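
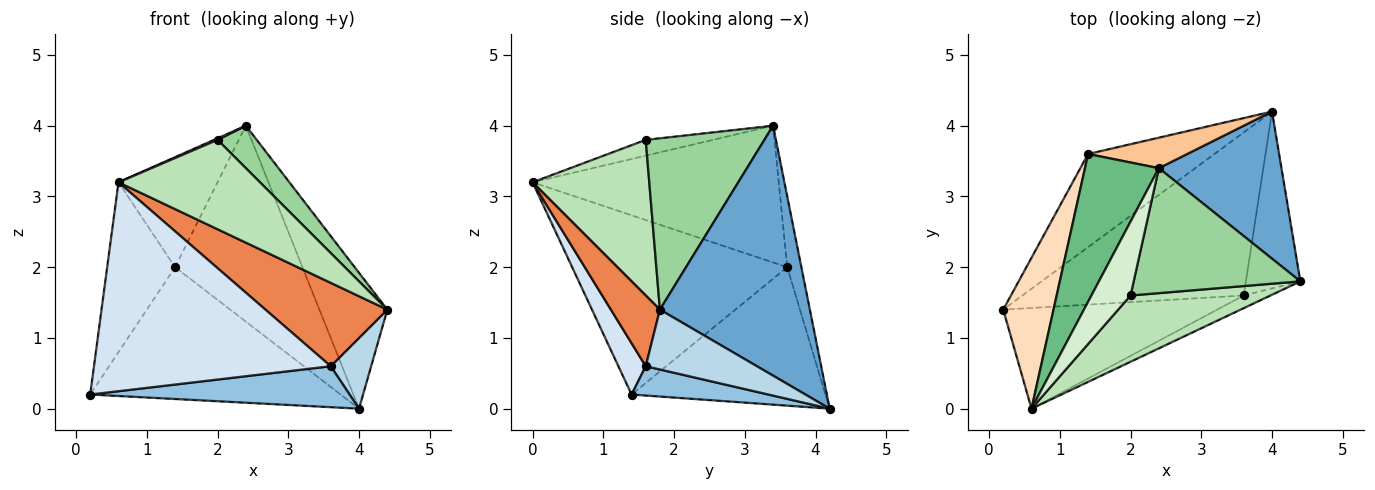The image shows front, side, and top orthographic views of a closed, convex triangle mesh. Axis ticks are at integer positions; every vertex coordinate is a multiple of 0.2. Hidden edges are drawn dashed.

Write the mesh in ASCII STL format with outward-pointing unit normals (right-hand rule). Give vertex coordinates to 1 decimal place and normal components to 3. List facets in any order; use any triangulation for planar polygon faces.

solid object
 facet normal 0.832 0.377 0.408
  outer loop
   vertex 2.4 3.4 4.0
   vertex 4.4 1.8 1.4
   vertex 4.0 4.2 0.0
  endloop
 endfacet
 facet normal 0.127 -0.242 -0.962
  outer loop
   vertex 3.6 1.6 0.6
   vertex 0.2 1.4 0.2
   vertex 4.0 4.2 0.0
  endloop
 endfacet
 facet normal 0.715 -0.260 -0.650
  outer loop
   vertex 3.6 1.6 0.6
   vertex 4.0 4.2 0.0
   vertex 4.4 1.8 1.4
  endloop
 endfacet
 facet normal 0.104 -0.896 -0.432
  outer loop
   vertex 3.6 1.6 0.6
   vertex 0.6 0.0 3.2
   vertex 0.2 1.4 0.2
  endloop
 endfacet
 facet normal 0.369 -0.919 -0.139
  outer loop
   vertex 3.6 1.6 0.6
   vertex 4.4 1.8 1.4
   vertex 0.6 0.0 3.2
  endloop
 endfacet
 facet normal -0.534 0.690 -0.488
  outer loop
   vertex 1.4 3.6 2.0
   vertex 4.0 4.2 0.0
   vertex 0.2 1.4 0.2
  endloop
 endfacet
 facet normal -0.109 0.982 0.153
  outer loop
   vertex 1.4 3.6 2.0
   vertex 2.4 3.4 4.0
   vertex 4.0 4.2 0.0
  endloop
 endfacet
 facet normal -0.921 0.291 0.259
  outer loop
   vertex 1.4 3.6 2.0
   vertex 0.2 1.4 0.2
   vertex 0.6 0.0 3.2
  endloop
 endfacet
 facet normal -0.829 0.334 0.448
  outer loop
   vertex 1.4 3.6 2.0
   vertex 0.6 0.0 3.2
   vertex 2.4 3.4 4.0
  endloop
 endfacet
 facet normal 0.698 -0.230 0.678
  outer loop
   vertex 2.0 1.6 3.8
   vertex 4.4 1.8 1.4
   vertex 2.4 3.4 4.0
  endloop
 endfacet
 facet normal 0.552 -0.670 0.497
  outer loop
   vertex 2.0 1.6 3.8
   vertex 0.6 0.0 3.2
   vertex 4.4 1.8 1.4
  endloop
 endfacet
 facet normal -0.375 -0.020 0.927
  outer loop
   vertex 2.0 1.6 3.8
   vertex 2.4 3.4 4.0
   vertex 0.6 0.0 3.2
  endloop
 endfacet
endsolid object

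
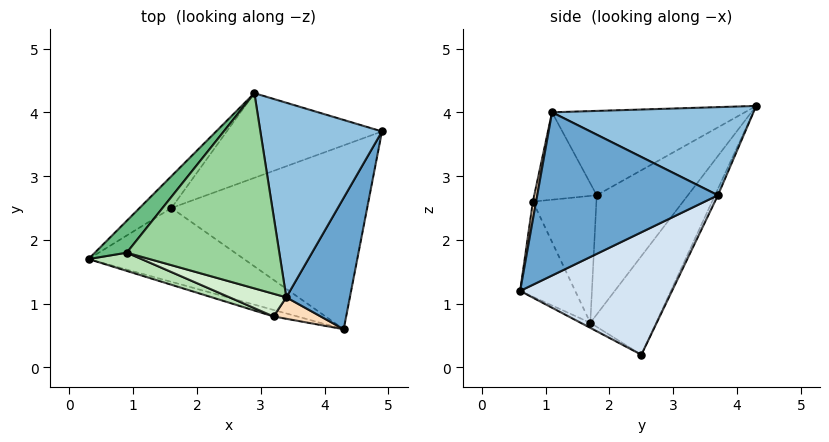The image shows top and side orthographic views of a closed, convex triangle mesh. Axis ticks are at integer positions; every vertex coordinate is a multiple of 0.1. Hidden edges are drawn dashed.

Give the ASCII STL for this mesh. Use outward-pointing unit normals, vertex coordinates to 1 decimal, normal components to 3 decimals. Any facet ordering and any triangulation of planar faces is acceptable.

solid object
 facet normal 0.878 -0.335 0.342
  outer loop
   vertex 3.4 1.1 4.0
   vertex 4.3 0.6 1.2
   vertex 4.9 3.7 2.7
  endloop
 endfacet
 facet normal 0.585 0.066 0.808
  outer loop
   vertex 3.4 1.1 4.0
   vertex 4.9 3.7 2.7
   vertex 2.9 4.3 4.1
  endloop
 endfacet
 facet normal -0.028 -0.497 -0.868
  outer loop
   vertex 1.6 2.5 0.2
   vertex 4.3 0.6 1.2
   vertex 0.3 1.7 0.7
  endloop
 endfacet
 facet normal 0.507 0.294 -0.810
  outer loop
   vertex 1.6 2.5 0.2
   vertex 4.9 3.7 2.7
   vertex 4.3 0.6 1.2
  endloop
 endfacet
 facet normal -0.565 0.804 -0.183
  outer loop
   vertex 1.6 2.5 0.2
   vertex 0.3 1.7 0.7
   vertex 2.9 4.3 4.1
  endloop
 endfacet
 facet normal -0.017 0.910 -0.414
  outer loop
   vertex 1.6 2.5 0.2
   vertex 2.9 4.3 4.1
   vertex 4.9 3.7 2.7
  endloop
 endfacet
 facet normal -0.257 -0.964 -0.064
  outer loop
   vertex 3.2 0.8 2.6
   vertex 0.3 1.7 0.7
   vertex 4.3 0.6 1.2
  endloop
 endfacet
 facet normal 0.075 -0.977 0.199
  outer loop
   vertex 3.2 0.8 2.6
   vertex 4.3 0.6 1.2
   vertex 3.4 1.1 4.0
  endloop
 endfacet
 facet normal -0.818 0.532 0.219
  outer loop
   vertex 0.9 1.8 2.7
   vertex 2.9 4.3 4.1
   vertex 0.3 1.7 0.7
  endloop
 endfacet
 facet normal -0.481 -0.102 0.871
  outer loop
   vertex 0.9 1.8 2.7
   vertex 3.4 1.1 4.0
   vertex 2.9 4.3 4.1
  endloop
 endfacet
 facet normal -0.388 -0.908 0.162
  outer loop
   vertex 0.9 1.8 2.7
   vertex 0.3 1.7 0.7
   vertex 3.2 0.8 2.6
  endloop
 endfacet
 facet normal -0.378 -0.893 0.245
  outer loop
   vertex 0.9 1.8 2.7
   vertex 3.2 0.8 2.6
   vertex 3.4 1.1 4.0
  endloop
 endfacet
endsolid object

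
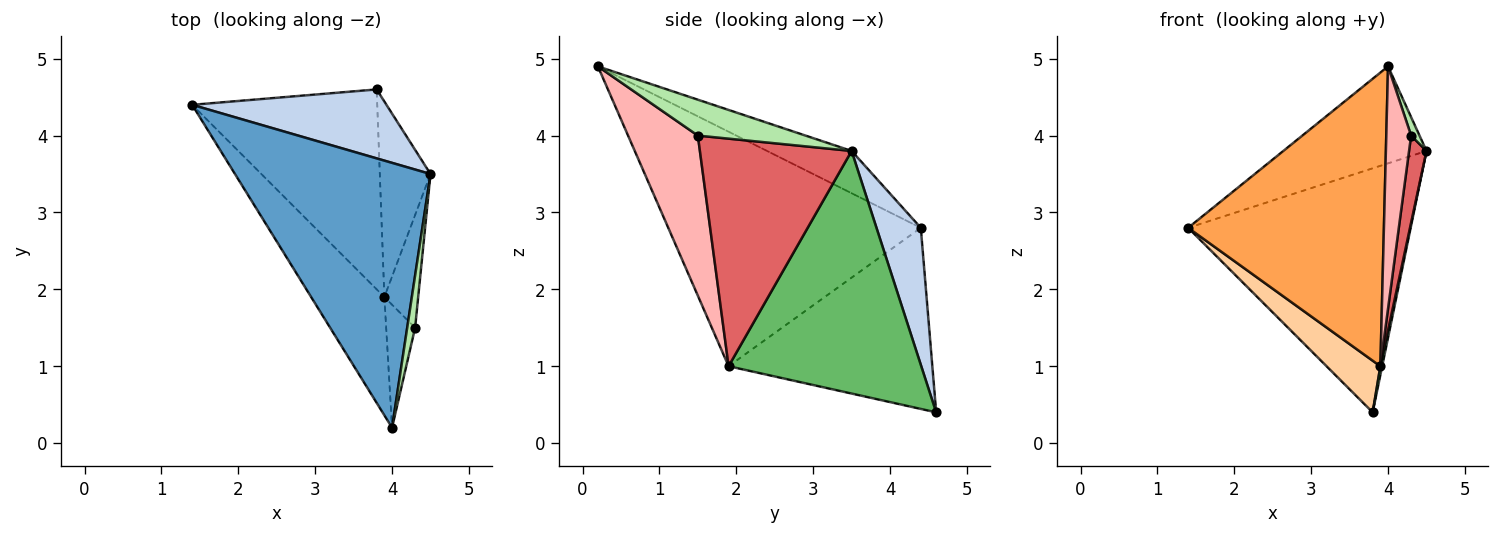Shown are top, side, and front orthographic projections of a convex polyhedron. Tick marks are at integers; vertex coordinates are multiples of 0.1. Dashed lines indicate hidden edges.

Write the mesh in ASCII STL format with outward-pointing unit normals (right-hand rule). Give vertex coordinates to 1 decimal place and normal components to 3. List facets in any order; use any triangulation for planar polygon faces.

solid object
 facet normal -0.199 0.337 0.920
  outer loop
   vertex 4.0 0.2 4.9
   vertex 4.5 3.5 3.8
   vertex 1.4 4.4 2.8
  endloop
 endfacet
 facet normal 0.188 0.945 0.267
  outer loop
   vertex 3.8 4.6 0.4
   vertex 1.4 4.4 2.8
   vertex 4.5 3.5 3.8
  endloop
 endfacet
 facet normal -0.767 -0.595 -0.240
  outer loop
   vertex 3.9 1.9 1.0
   vertex 4.0 0.2 4.9
   vertex 1.4 4.4 2.8
  endloop
 endfacet
 facet normal -0.688 -0.182 -0.703
  outer loop
   vertex 3.9 1.9 1.0
   vertex 1.4 4.4 2.8
   vertex 3.8 4.6 0.4
  endloop
 endfacet
 facet normal 0.979 -0.009 -0.204
  outer loop
   vertex 3.9 1.9 1.0
   vertex 3.8 4.6 0.4
   vertex 4.5 3.5 3.8
  endloop
 endfacet
 facet normal 0.974 -0.076 0.215
  outer loop
   vertex 4.3 1.5 4.0
   vertex 4.5 3.5 3.8
   vertex 4.0 0.2 4.9
  endloop
 endfacet
 facet normal 0.983 -0.113 -0.146
  outer loop
   vertex 4.3 1.5 4.0
   vertex 3.9 1.9 1.0
   vertex 4.5 3.5 3.8
  endloop
 endfacet
 facet normal 0.929 -0.331 -0.168
  outer loop
   vertex 4.3 1.5 4.0
   vertex 4.0 0.2 4.9
   vertex 3.9 1.9 1.0
  endloop
 endfacet
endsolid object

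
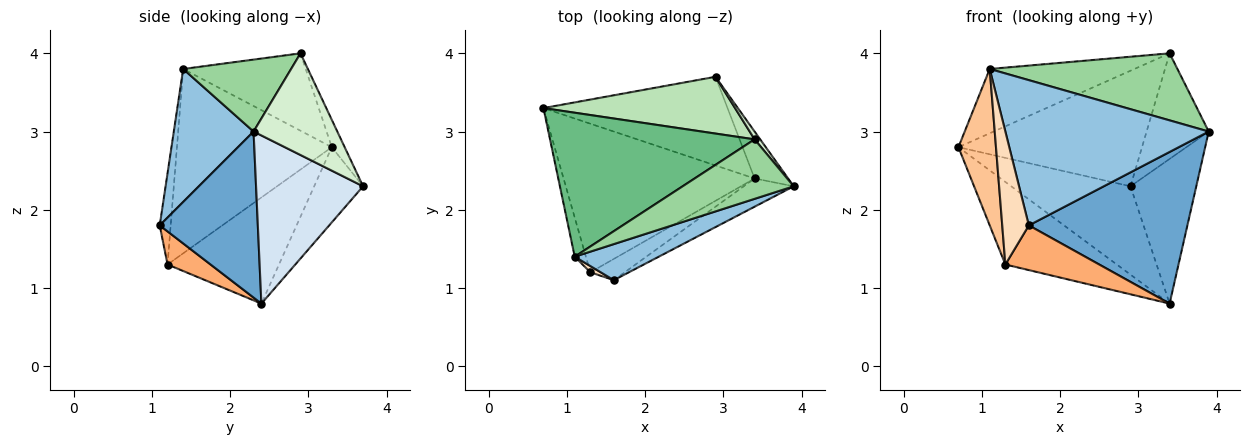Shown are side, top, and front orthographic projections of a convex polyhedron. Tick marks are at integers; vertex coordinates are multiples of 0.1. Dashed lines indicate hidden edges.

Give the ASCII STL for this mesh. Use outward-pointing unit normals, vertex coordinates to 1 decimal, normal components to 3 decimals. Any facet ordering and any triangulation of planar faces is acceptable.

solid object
 facet normal 0.520 -0.840 -0.156
  outer loop
   vertex 3.4 2.4 0.8
   vertex 3.9 2.3 3.0
   vertex 1.6 1.1 1.8
  endloop
 endfacet
 facet normal 0.356 -0.907 0.225
  outer loop
   vertex 1.1 1.4 3.8
   vertex 1.6 1.1 1.8
   vertex 3.9 2.3 3.0
  endloop
 endfacet
 facet normal -0.278 0.678 -0.680
  outer loop
   vertex 2.9 3.7 2.3
   vertex 3.4 2.4 0.8
   vertex 0.7 3.3 2.8
  endloop
 endfacet
 facet normal 0.840 0.516 -0.167
  outer loop
   vertex 2.9 3.7 2.3
   vertex 3.9 2.3 3.0
   vertex 3.4 2.4 0.8
  endloop
 endfacet
 facet normal -0.437 0.437 -0.786
  outer loop
   vertex 1.3 1.2 1.3
   vertex 0.7 3.3 2.8
   vertex 3.4 2.4 0.8
  endloop
 endfacet
 facet normal 0.383 -0.835 -0.396
  outer loop
   vertex 1.3 1.2 1.3
   vertex 3.4 2.4 0.8
   vertex 1.6 1.1 1.8
  endloop
 endfacet
 facet normal -0.970 -0.235 -0.059
  outer loop
   vertex 1.3 1.2 1.3
   vertex 1.1 1.4 3.8
   vertex 0.7 3.3 2.8
  endloop
 endfacet
 facet normal -0.380 -0.924 0.043
  outer loop
   vertex 1.3 1.2 1.3
   vertex 1.6 1.1 1.8
   vertex 1.1 1.4 3.8
  endloop
 endfacet
 facet normal -0.326 0.385 0.863
  outer loop
   vertex 3.4 2.9 4.0
   vertex 0.7 3.3 2.8
   vertex 1.1 1.4 3.8
  endloop
 endfacet
 facet normal 0.395 -0.687 0.610
  outer loop
   vertex 3.4 2.9 4.0
   vertex 1.1 1.4 3.8
   vertex 3.9 2.3 3.0
  endloop
 endfacet
 facet normal -0.063 0.896 0.440
  outer loop
   vertex 3.4 2.9 4.0
   vertex 2.9 3.7 2.3
   vertex 0.7 3.3 2.8
  endloop
 endfacet
 facet normal 0.802 0.595 0.044
  outer loop
   vertex 3.4 2.9 4.0
   vertex 3.9 2.3 3.0
   vertex 2.9 3.7 2.3
  endloop
 endfacet
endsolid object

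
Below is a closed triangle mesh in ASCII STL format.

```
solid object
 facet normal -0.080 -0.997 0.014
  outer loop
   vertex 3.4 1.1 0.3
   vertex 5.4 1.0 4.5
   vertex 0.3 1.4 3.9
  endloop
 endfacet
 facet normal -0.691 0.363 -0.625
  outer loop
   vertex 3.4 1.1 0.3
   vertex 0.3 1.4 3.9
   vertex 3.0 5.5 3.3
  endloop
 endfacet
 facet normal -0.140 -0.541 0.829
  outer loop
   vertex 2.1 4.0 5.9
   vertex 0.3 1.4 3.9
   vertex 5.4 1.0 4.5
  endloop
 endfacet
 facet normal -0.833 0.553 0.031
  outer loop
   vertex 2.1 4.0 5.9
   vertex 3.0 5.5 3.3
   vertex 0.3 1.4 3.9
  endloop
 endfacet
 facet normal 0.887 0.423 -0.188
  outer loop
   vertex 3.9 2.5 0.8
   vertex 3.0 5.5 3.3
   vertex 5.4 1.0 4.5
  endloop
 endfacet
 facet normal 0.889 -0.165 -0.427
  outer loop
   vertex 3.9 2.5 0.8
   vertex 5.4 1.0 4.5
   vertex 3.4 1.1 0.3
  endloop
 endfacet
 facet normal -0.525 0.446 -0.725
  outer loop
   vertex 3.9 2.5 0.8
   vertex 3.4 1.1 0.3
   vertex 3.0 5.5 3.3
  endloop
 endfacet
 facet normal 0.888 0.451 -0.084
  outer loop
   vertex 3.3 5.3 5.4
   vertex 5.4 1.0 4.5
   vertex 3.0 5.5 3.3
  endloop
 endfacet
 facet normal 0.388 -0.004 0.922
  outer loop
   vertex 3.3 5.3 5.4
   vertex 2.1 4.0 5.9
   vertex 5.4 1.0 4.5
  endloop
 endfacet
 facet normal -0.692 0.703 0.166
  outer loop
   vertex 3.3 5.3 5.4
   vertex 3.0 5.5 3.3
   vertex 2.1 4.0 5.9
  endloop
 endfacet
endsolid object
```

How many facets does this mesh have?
10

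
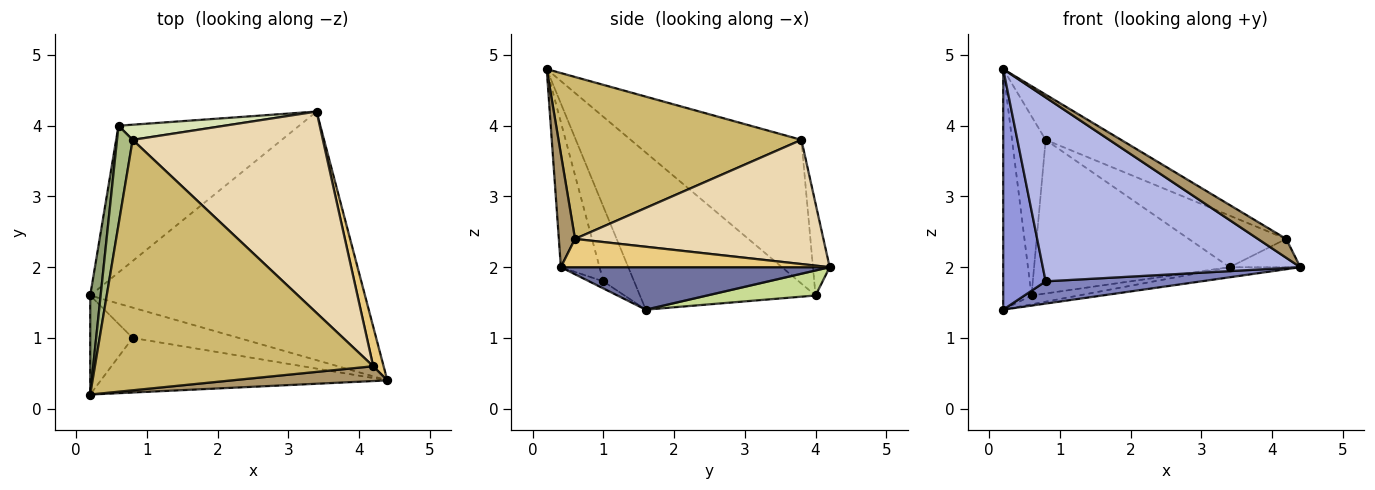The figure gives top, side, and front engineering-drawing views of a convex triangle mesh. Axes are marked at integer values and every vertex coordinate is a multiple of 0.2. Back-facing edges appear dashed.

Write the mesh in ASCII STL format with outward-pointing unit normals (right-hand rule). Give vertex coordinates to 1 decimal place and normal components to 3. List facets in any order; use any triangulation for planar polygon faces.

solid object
 facet normal 0.153 0.040 -0.987
  outer loop
   vertex 3.4 4.2 2.0
   vertex 4.4 0.4 2.0
   vertex 0.2 1.6 1.4
  endloop
 endfacet
 facet normal -0.054 -0.591 -0.805
  outer loop
   vertex 0.8 1.0 1.8
   vertex 0.2 1.6 1.4
   vertex 4.4 0.4 2.0
  endloop
 endfacet
 facet normal -0.557 -0.768 -0.316
  outer loop
   vertex 0.8 1.0 1.8
   vertex 0.2 0.2 4.8
   vertex 0.2 1.6 1.4
  endloop
 endfacet
 facet normal -0.143 -0.949 -0.282
  outer loop
   vertex 0.8 1.0 1.8
   vertex 4.4 0.4 2.0
   vertex 0.2 0.2 4.8
  endloop
 endfacet
 facet normal -0.985 0.159 0.065
  outer loop
   vertex 0.6 4.0 1.6
   vertex 0.2 1.6 1.4
   vertex 0.2 0.2 4.8
  endloop
 endfacet
 facet normal -0.976 0.192 0.106
  outer loop
   vertex 0.6 4.0 1.6
   vertex 0.2 0.2 4.8
   vertex 0.8 3.8 3.8
  endloop
 endfacet
 facet normal 0.137 0.060 -0.989
  outer loop
   vertex 0.6 4.0 1.6
   vertex 3.4 4.2 2.0
   vertex 0.2 1.6 1.4
  endloop
 endfacet
 facet normal -0.085 0.992 0.098
  outer loop
   vertex 0.6 4.0 1.6
   vertex 0.8 3.8 3.8
   vertex 3.4 4.2 2.0
  endloop
 endfacet
 facet normal 0.410 -0.717 0.564
  outer loop
   vertex 4.2 0.6 2.4
   vertex 0.2 0.2 4.8
   vertex 4.4 0.4 2.0
  endloop
 endfacet
 facet normal 0.497 0.154 0.854
  outer loop
   vertex 4.2 0.6 2.4
   vertex 0.8 3.8 3.8
   vertex 0.2 0.2 4.8
  endloop
 endfacet
 facet normal 0.911 0.240 0.336
  outer loop
   vertex 4.2 0.6 2.4
   vertex 4.4 0.4 2.0
   vertex 3.4 4.2 2.0
  endloop
 endfacet
 facet normal 0.535 0.210 0.819
  outer loop
   vertex 4.2 0.6 2.4
   vertex 3.4 4.2 2.0
   vertex 0.8 3.8 3.8
  endloop
 endfacet
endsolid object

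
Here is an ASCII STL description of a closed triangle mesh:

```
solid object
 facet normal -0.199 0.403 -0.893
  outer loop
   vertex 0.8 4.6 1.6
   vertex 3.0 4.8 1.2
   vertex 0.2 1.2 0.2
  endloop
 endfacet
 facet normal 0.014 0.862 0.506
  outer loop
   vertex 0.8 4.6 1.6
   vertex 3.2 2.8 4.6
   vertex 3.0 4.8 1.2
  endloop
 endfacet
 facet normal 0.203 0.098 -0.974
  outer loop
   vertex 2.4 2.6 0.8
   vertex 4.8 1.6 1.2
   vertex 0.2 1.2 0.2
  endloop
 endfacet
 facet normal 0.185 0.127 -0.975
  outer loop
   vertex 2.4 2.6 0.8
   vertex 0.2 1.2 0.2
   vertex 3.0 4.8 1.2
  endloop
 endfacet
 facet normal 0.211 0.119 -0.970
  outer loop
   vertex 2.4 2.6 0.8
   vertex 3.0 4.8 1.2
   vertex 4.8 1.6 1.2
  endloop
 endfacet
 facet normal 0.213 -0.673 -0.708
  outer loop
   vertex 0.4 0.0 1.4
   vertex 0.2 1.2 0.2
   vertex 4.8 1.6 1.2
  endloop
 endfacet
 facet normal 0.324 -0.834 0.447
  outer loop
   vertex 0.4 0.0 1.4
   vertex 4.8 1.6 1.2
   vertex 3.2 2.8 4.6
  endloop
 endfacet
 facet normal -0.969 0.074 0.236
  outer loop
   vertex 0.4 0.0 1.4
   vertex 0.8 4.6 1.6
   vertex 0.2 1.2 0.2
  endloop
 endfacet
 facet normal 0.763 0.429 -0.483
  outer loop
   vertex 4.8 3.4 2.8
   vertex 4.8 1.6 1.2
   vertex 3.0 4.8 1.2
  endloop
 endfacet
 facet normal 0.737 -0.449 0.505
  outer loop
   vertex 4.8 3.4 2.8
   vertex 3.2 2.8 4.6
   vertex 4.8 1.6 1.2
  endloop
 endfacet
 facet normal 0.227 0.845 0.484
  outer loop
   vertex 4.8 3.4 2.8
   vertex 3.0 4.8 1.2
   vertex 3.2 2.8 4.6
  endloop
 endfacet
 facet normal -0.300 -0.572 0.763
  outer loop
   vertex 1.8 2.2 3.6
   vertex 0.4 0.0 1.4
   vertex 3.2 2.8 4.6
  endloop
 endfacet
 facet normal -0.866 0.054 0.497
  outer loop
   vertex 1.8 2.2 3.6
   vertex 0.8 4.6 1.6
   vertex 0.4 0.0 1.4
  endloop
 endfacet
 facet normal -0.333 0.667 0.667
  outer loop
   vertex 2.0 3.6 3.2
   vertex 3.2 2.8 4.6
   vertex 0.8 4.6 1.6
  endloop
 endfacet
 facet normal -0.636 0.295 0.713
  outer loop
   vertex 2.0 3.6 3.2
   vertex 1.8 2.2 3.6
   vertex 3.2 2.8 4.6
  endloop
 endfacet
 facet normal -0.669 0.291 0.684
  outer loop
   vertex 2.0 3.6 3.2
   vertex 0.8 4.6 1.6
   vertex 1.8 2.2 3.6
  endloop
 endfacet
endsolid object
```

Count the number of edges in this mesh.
24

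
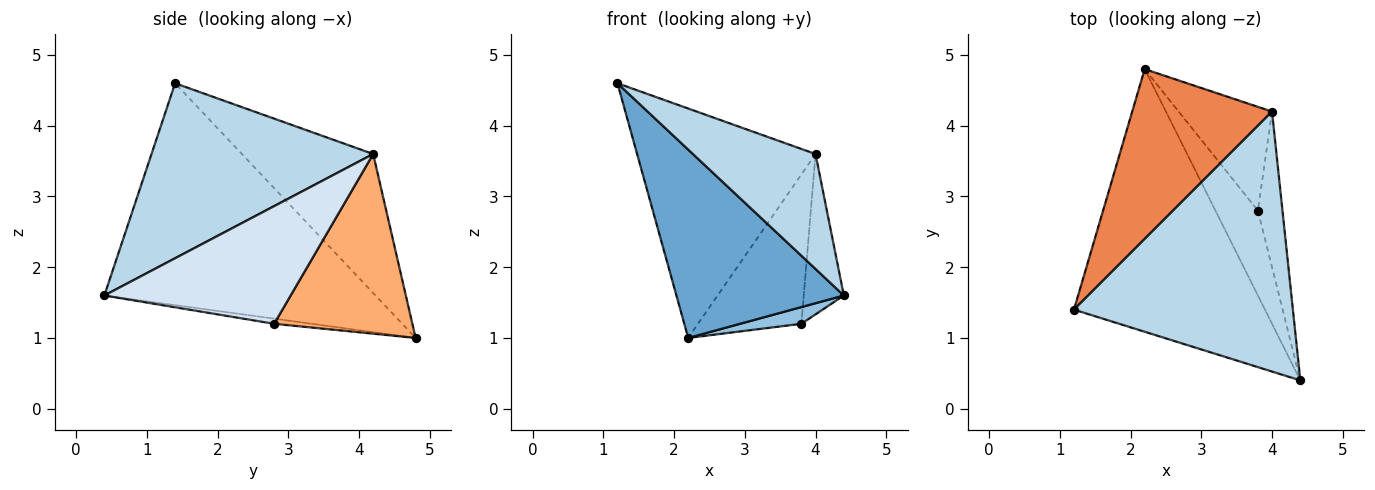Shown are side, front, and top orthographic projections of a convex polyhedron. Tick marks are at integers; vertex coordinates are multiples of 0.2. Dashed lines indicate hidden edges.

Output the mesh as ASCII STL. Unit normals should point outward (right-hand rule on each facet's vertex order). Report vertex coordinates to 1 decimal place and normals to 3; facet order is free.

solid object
 facet normal -0.686 -0.424 -0.591
  outer loop
   vertex 2.2 4.8 1.0
   vertex 4.4 0.4 1.6
   vertex 1.2 1.4 4.6
  endloop
 endfacet
 facet normal -0.118 -0.192 -0.974
  outer loop
   vertex 3.8 2.8 1.2
   vertex 4.4 0.4 1.6
   vertex 2.2 4.8 1.0
  endloop
 endfacet
 facet normal 0.590 -0.326 0.738
  outer loop
   vertex 4.0 4.2 3.6
   vertex 1.2 1.4 4.6
   vertex 4.4 0.4 1.6
  endloop
 endfacet
 facet normal 0.958 0.206 -0.200
  outer loop
   vertex 4.0 4.2 3.6
   vertex 4.4 0.4 1.6
   vertex 3.8 2.8 1.2
  endloop
 endfacet
 facet normal -0.509 0.692 0.512
  outer loop
   vertex 4.0 4.2 3.6
   vertex 2.2 4.8 1.0
   vertex 1.2 1.4 4.6
  endloop
 endfacet
 facet normal 0.739 0.553 -0.384
  outer loop
   vertex 4.0 4.2 3.6
   vertex 3.8 2.8 1.2
   vertex 2.2 4.8 1.0
  endloop
 endfacet
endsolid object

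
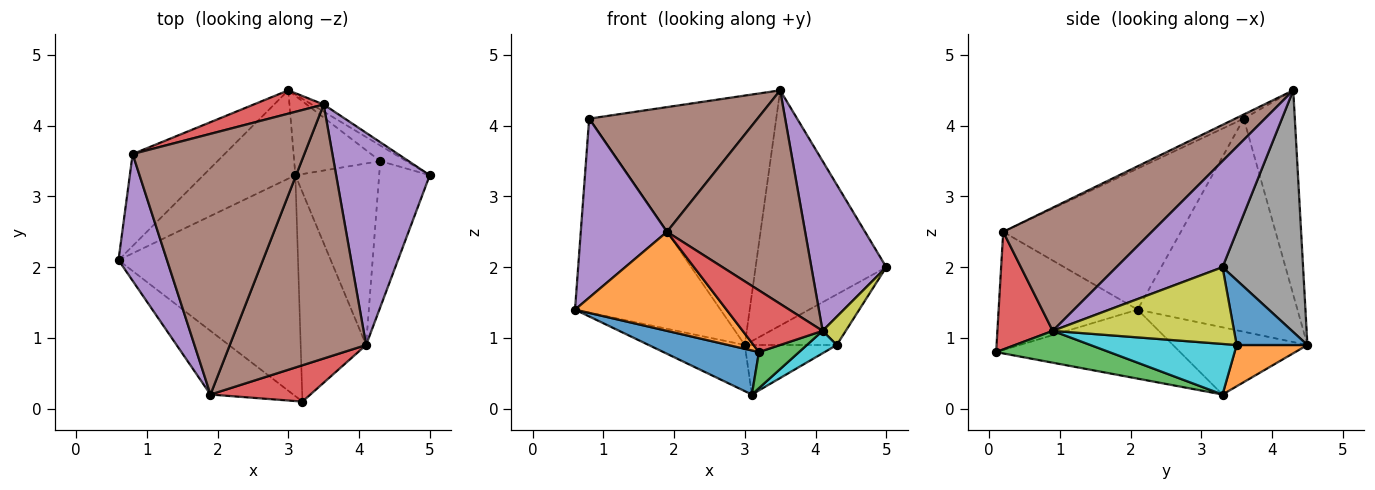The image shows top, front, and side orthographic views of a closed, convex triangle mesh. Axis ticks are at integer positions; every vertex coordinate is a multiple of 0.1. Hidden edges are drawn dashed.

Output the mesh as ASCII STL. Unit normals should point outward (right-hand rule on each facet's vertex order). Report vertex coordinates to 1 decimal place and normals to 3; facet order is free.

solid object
 facet normal -0.353 -0.183 -0.918
  outer loop
   vertex 3.1 3.3 0.2
   vertex 3.2 0.1 0.8
   vertex 0.6 2.1 1.4
  endloop
 endfacet
 facet normal -0.611 -0.666 -0.428
  outer loop
   vertex 1.9 0.2 2.5
   vertex 0.6 2.1 1.4
   vertex 3.2 0.1 0.8
  endloop
 endfacet
 facet normal 0.432 -0.153 -0.889
  outer loop
   vertex 4.1 0.9 1.1
   vertex 3.2 0.1 0.8
   vertex 3.1 3.3 0.2
  endloop
 endfacet
 facet normal 0.513 -0.740 0.436
  outer loop
   vertex 4.1 0.9 1.1
   vertex 1.9 0.2 2.5
   vertex 3.2 0.1 0.8
  endloop
 endfacet
 facet normal 0.663 -0.468 0.585
  outer loop
   vertex 4.1 0.9 1.1
   vertex 5.0 3.3 2.0
   vertex 3.5 4.3 4.5
  endloop
 endfacet
 facet normal 0.569 -0.529 0.630
  outer loop
   vertex 4.1 0.9 1.1
   vertex 3.5 4.3 4.5
   vertex 1.9 0.2 2.5
  endloop
 endfacet
 facet normal -0.544 0.389 -0.744
  outer loop
   vertex 3.0 4.5 0.9
   vertex 3.1 3.3 0.2
   vertex 0.6 2.1 1.4
  endloop
 endfacet
 facet normal 0.525 0.851 -0.026
  outer loop
   vertex 3.0 4.5 0.9
   vertex 3.5 4.3 4.5
   vertex 5.0 3.3 2.0
  endloop
 endfacet
 facet normal 0.830 -0.106 -0.547
  outer loop
   vertex 4.3 3.5 0.9
   vertex 5.0 3.3 2.0
   vertex 4.1 0.9 1.1
  endloop
 endfacet
 facet normal 0.514 -0.105 -0.851
  outer loop
   vertex 4.3 3.5 0.9
   vertex 4.1 0.9 1.1
   vertex 3.1 3.3 0.2
  endloop
 endfacet
 facet normal 0.592 0.770 -0.237
  outer loop
   vertex 4.3 3.5 0.9
   vertex 3.0 4.5 0.9
   vertex 5.0 3.3 2.0
  endloop
 endfacet
 facet normal 0.377 0.490 -0.786
  outer loop
   vertex 4.3 3.5 0.9
   vertex 3.1 3.3 0.2
   vertex 3.0 4.5 0.9
  endloop
 endfacet
 facet normal -0.705 0.641 -0.304
  outer loop
   vertex 0.8 3.6 4.1
   vertex 3.0 4.5 0.9
   vertex 0.6 2.1 1.4
  endloop
 endfacet
 facet normal -0.262 0.961 0.090
  outer loop
   vertex 0.8 3.6 4.1
   vertex 3.5 4.3 4.5
   vertex 3.0 4.5 0.9
  endloop
 endfacet
 facet normal -0.860 -0.417 0.295
  outer loop
   vertex 0.8 3.6 4.1
   vertex 0.6 2.1 1.4
   vertex 1.9 0.2 2.5
  endloop
 endfacet
 facet normal -0.022 -0.431 0.902
  outer loop
   vertex 0.8 3.6 4.1
   vertex 1.9 0.2 2.5
   vertex 3.5 4.3 4.5
  endloop
 endfacet
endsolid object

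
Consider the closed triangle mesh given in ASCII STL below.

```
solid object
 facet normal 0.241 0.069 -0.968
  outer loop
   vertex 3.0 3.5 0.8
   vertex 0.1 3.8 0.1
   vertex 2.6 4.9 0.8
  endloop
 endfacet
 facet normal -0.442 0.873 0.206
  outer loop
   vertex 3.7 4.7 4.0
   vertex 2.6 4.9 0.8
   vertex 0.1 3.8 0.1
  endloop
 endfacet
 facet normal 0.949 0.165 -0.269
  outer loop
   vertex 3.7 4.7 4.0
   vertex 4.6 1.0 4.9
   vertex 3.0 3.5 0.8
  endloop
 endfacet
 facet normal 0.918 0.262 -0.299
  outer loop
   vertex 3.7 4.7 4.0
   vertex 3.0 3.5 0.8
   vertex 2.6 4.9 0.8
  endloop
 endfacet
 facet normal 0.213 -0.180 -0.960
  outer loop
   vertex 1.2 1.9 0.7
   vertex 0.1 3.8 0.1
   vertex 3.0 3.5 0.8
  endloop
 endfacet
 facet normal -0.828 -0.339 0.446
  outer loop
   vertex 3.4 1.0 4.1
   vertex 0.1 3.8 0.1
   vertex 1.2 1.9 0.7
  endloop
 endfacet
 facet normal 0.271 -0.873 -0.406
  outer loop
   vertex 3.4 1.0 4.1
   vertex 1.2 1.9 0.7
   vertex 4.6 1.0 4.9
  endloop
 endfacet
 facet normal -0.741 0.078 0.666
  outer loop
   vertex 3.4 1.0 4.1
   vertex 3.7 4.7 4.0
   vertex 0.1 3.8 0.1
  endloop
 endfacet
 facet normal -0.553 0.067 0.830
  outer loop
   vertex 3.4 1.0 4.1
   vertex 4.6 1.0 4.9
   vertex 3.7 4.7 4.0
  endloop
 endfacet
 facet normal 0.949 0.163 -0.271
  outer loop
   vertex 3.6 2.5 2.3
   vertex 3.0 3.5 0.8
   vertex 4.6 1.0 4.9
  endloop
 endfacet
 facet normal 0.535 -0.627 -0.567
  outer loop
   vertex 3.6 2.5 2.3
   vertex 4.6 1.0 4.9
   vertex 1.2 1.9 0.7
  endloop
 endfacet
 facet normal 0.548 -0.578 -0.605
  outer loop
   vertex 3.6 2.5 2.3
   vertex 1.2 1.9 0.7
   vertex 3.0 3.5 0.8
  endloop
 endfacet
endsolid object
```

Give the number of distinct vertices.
8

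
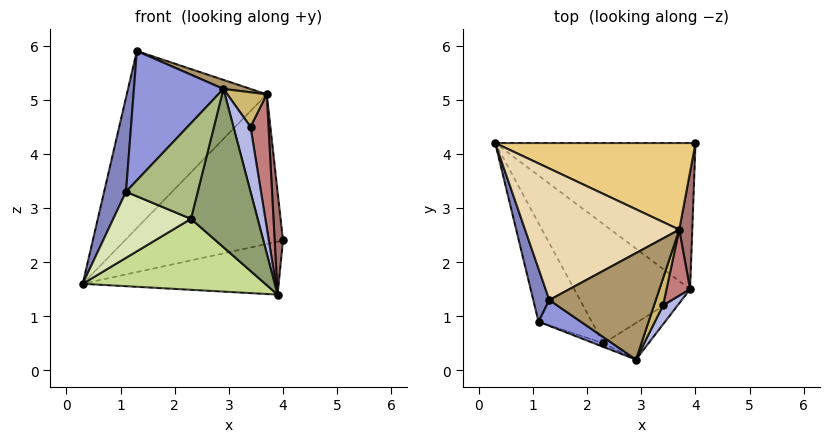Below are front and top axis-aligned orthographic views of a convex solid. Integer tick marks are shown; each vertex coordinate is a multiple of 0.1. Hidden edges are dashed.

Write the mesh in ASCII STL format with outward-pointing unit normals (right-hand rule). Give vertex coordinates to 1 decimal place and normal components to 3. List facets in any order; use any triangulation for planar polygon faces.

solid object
 facet normal 0.199 0.334 -0.921
  outer loop
   vertex 3.9 1.5 1.4
   vertex 0.3 4.2 1.6
   vertex 4.0 4.2 2.4
  endloop
 endfacet
 facet normal -0.978 -0.184 0.103
  outer loop
   vertex 1.1 0.9 3.3
   vertex 1.3 1.3 5.9
   vertex 0.3 4.2 1.6
  endloop
 endfacet
 facet normal -0.507 -0.845 0.169
  outer loop
   vertex 1.1 0.9 3.3
   vertex 2.9 0.2 5.2
   vertex 1.3 1.3 5.9
  endloop
 endfacet
 facet normal 0.918 -0.381 0.111
  outer loop
   vertex 3.4 1.2 4.5
   vertex 2.9 0.2 5.2
   vertex 3.9 1.5 1.4
  endloop
 endfacet
 facet normal 0.381 -0.901 -0.208
  outer loop
   vertex 2.3 0.5 2.8
   vertex 3.9 1.5 1.4
   vertex 2.9 0.2 5.2
  endloop
 endfacet
 facet normal -0.329 -0.944 -0.036
  outer loop
   vertex 2.3 0.5 2.8
   vertex 2.9 0.2 5.2
   vertex 1.1 0.9 3.3
  endloop
 endfacet
 facet normal -0.396 -0.470 -0.789
  outer loop
   vertex 2.3 0.5 2.8
   vertex 0.3 4.2 1.6
   vertex 3.9 1.5 1.4
  endloop
 endfacet
 facet normal -0.469 -0.492 -0.733
  outer loop
   vertex 2.3 0.5 2.8
   vertex 1.1 0.9 3.3
   vertex 0.3 4.2 1.6
  endloop
 endfacet
 facet normal 0.353 -0.079 0.932
  outer loop
   vertex 3.7 2.6 5.1
   vertex 1.3 1.3 5.9
   vertex 2.9 0.2 5.2
  endloop
 endfacet
 facet normal 0.925 -0.299 0.234
  outer loop
   vertex 3.7 2.6 5.1
   vertex 2.9 0.2 5.2
   vertex 3.4 1.2 4.5
  endloop
 endfacet
 facet normal -0.108 0.860 0.498
  outer loop
   vertex 3.7 2.6 5.1
   vertex 4.0 4.2 2.4
   vertex 0.3 4.2 1.6
  endloop
 endfacet
 facet normal -0.230 0.781 0.580
  outer loop
   vertex 3.7 2.6 5.1
   vertex 0.3 4.2 1.6
   vertex 1.3 1.3 5.9
  endloop
 endfacet
 facet normal 0.995 -0.064 0.073
  outer loop
   vertex 3.7 2.6 5.1
   vertex 3.9 1.5 1.4
   vertex 4.0 4.2 2.4
  endloop
 endfacet
 facet normal 0.957 -0.260 0.129
  outer loop
   vertex 3.7 2.6 5.1
   vertex 3.4 1.2 4.5
   vertex 3.9 1.5 1.4
  endloop
 endfacet
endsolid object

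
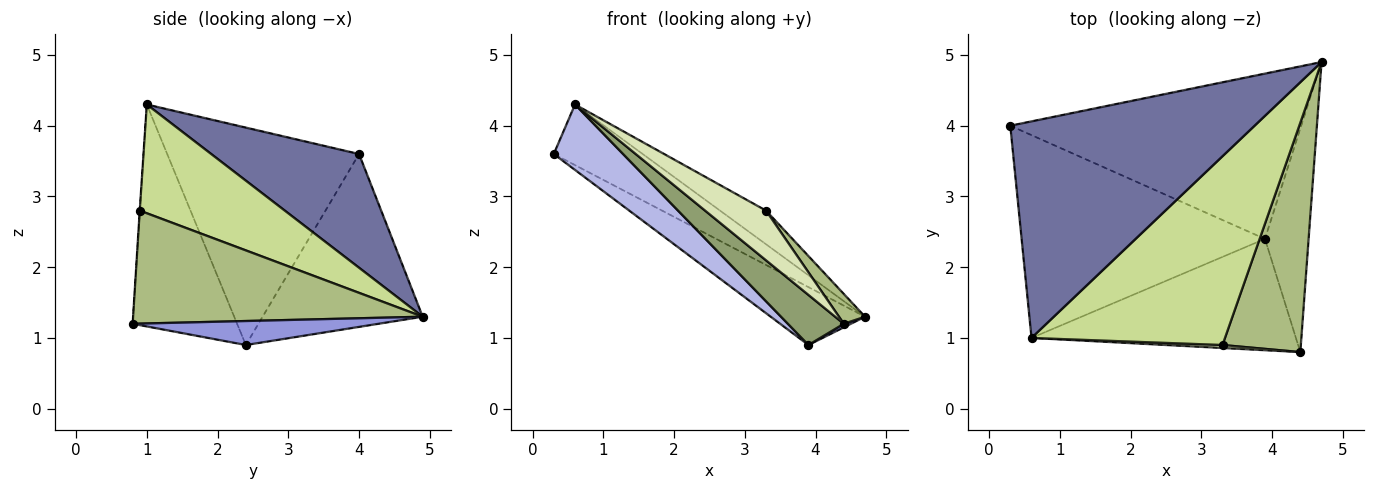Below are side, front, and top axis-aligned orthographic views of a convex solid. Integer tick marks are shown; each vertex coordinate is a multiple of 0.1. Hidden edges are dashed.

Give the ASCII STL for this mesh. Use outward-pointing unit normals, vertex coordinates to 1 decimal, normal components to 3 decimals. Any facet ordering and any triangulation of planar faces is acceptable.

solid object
 facet normal 0.409 0.246 0.879
  outer loop
   vertex 0.6 1.0 4.3
   vertex 4.7 4.9 1.3
   vertex 0.3 4.0 3.6
  endloop
 endfacet
 facet normal -0.489 0.288 -0.823
  outer loop
   vertex 3.9 2.4 0.9
   vertex 0.3 4.0 3.6
   vertex 4.7 4.9 1.3
  endloop
 endfacet
 facet normal 0.481 -0.014 -0.876
  outer loop
   vertex 3.9 2.4 0.9
   vertex 4.7 4.9 1.3
   vertex 4.4 0.8 1.2
  endloop
 endfacet
 facet normal -0.648 -0.234 -0.725
  outer loop
   vertex 3.9 2.4 0.9
   vertex 0.6 1.0 4.3
   vertex 0.3 4.0 3.6
  endloop
 endfacet
 facet normal -0.608 -0.326 -0.724
  outer loop
   vertex 3.9 2.4 0.9
   vertex 4.4 0.8 1.2
   vertex 0.6 1.0 4.3
  endloop
 endfacet
 facet normal 0.820 -0.074 0.568
  outer loop
   vertex 3.3 0.9 2.8
   vertex 4.4 0.8 1.2
   vertex 4.7 4.9 1.3
  endloop
 endfacet
 facet normal 0.484 0.154 0.861
  outer loop
   vertex 3.3 0.9 2.8
   vertex 4.7 4.9 1.3
   vertex 0.6 1.0 4.3
  endloop
 endfacet
 facet normal -0.004 -0.998 0.060
  outer loop
   vertex 3.3 0.9 2.8
   vertex 0.6 1.0 4.3
   vertex 4.4 0.8 1.2
  endloop
 endfacet
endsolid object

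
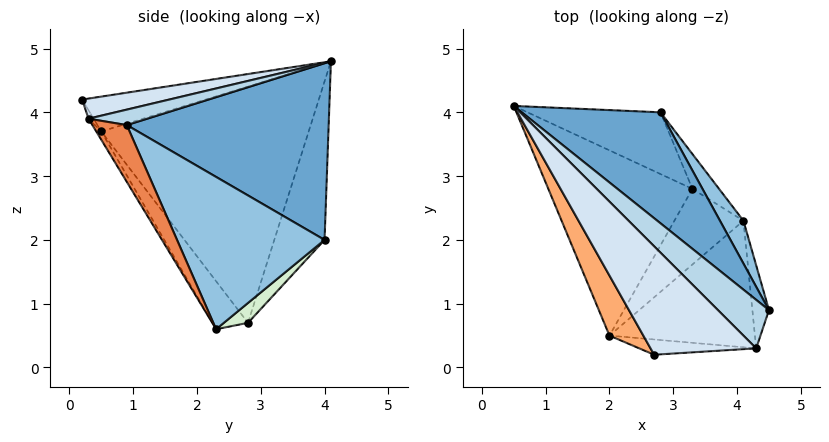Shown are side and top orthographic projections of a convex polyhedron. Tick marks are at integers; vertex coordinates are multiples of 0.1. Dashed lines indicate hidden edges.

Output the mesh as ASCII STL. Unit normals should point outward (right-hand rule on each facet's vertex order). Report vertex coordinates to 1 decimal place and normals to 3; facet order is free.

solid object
 facet normal 0.617 0.620 0.485
  outer loop
   vertex 2.8 4.0 2.0
   vertex 0.5 4.1 4.8
   vertex 4.5 0.9 3.8
  endloop
 endfacet
 facet normal 0.836 0.533 0.129
  outer loop
   vertex 2.8 4.0 2.0
   vertex 4.5 0.9 3.8
   vertex 4.1 2.3 0.6
  endloop
 endfacet
 facet normal 0.289 0.063 0.955
  outer loop
   vertex 4.3 0.3 3.9
   vertex 4.5 0.9 3.8
   vertex 0.5 4.1 4.8
  endloop
 endfacet
 facet normal 0.187 -0.046 0.981
  outer loop
   vertex 4.3 0.3 3.9
   vertex 0.5 4.1 4.8
   vertex 2.7 0.2 4.2
  endloop
 endfacet
 facet normal 0.901 -0.344 -0.263
  outer loop
   vertex 4.3 0.3 3.9
   vertex 4.1 2.3 0.6
   vertex 4.5 0.9 3.8
  endloop
 endfacet
 facet normal -0.638 -0.456 0.620
  outer loop
   vertex 2.0 0.5 3.7
   vertex 2.7 0.2 4.2
   vertex 0.5 4.1 4.8
  endloop
 endfacet
 facet normal -0.035 -0.878 -0.478
  outer loop
   vertex 2.0 0.5 3.7
   vertex 4.3 0.3 3.9
   vertex 2.7 0.2 4.2
  endloop
 endfacet
 facet normal -0.029 -0.856 -0.517
  outer loop
   vertex 2.0 0.5 3.7
   vertex 4.1 2.3 0.6
   vertex 4.3 0.3 3.9
  endloop
 endfacet
 facet normal -0.838 -0.193 -0.511
  outer loop
   vertex 3.3 2.8 0.7
   vertex 2.0 0.5 3.7
   vertex 0.5 4.1 4.8
  endloop
 endfacet
 facet normal -0.457 -0.599 -0.657
  outer loop
   vertex 3.3 2.8 0.7
   vertex 4.1 2.3 0.6
   vertex 2.0 0.5 3.7
  endloop
 endfacet
 facet normal -0.717 0.353 -0.601
  outer loop
   vertex 3.3 2.8 0.7
   vertex 0.5 4.1 4.8
   vertex 2.8 4.0 2.0
  endloop
 endfacet
 facet normal 0.399 0.745 -0.534
  outer loop
   vertex 3.3 2.8 0.7
   vertex 2.8 4.0 2.0
   vertex 4.1 2.3 0.6
  endloop
 endfacet
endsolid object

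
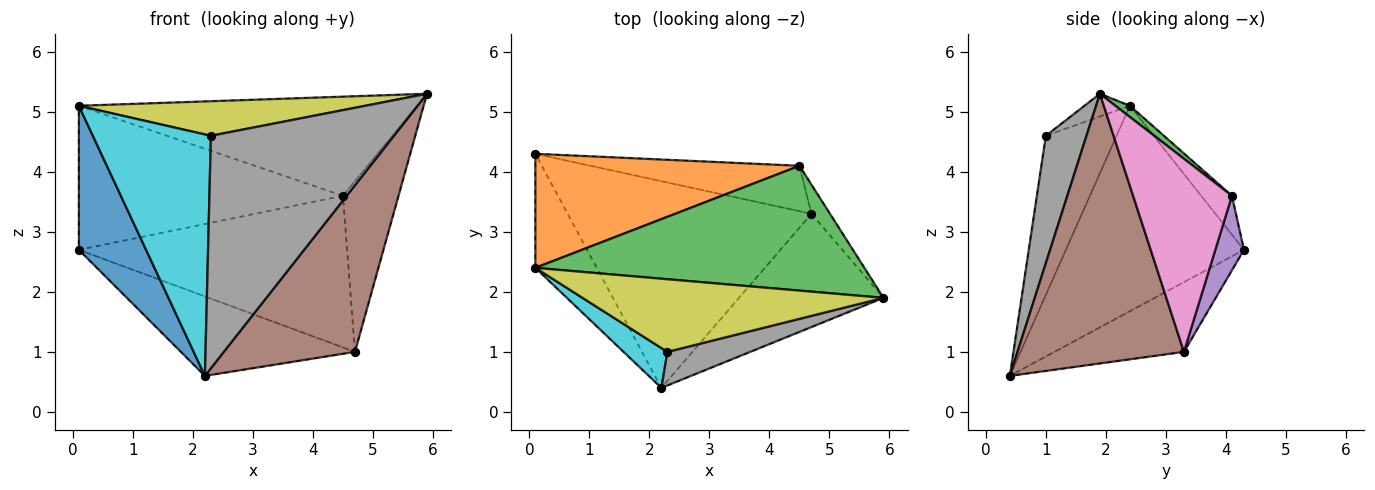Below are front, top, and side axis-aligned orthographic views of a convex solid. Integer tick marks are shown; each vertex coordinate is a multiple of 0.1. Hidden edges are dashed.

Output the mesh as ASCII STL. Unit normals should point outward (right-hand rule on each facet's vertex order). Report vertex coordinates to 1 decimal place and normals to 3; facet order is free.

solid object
 facet normal -0.901 -0.340 -0.269
  outer loop
   vertex 0.1 2.4 5.1
   vertex 0.1 4.3 2.7
   vertex 2.2 0.4 0.6
  endloop
 endfacet
 facet normal -0.091 0.781 0.618
  outer loop
   vertex 4.5 4.1 3.6
   vertex 0.1 4.3 2.7
   vertex 0.1 2.4 5.1
  endloop
 endfacet
 facet normal 0.027 0.622 0.783
  outer loop
   vertex 4.5 4.1 3.6
   vertex 0.1 2.4 5.1
   vertex 5.9 1.9 5.3
  endloop
 endfacet
 facet normal -0.258 0.347 -0.902
  outer loop
   vertex 4.7 3.3 1.0
   vertex 2.2 0.4 0.6
   vertex 0.1 4.3 2.7
  endloop
 endfacet
 facet normal 0.102 0.953 -0.285
  outer loop
   vertex 4.7 3.3 1.0
   vertex 0.1 4.3 2.7
   vertex 4.5 4.1 3.6
  endloop
 endfacet
 facet normal 0.724 -0.571 -0.388
  outer loop
   vertex 4.7 3.3 1.0
   vertex 5.9 1.9 5.3
   vertex 2.2 0.4 0.6
  endloop
 endfacet
 facet normal 0.869 0.488 -0.083
  outer loop
   vertex 4.7 3.3 1.0
   vertex 4.5 4.1 3.6
   vertex 5.9 1.9 5.3
  endloop
 endfacet
 facet normal 0.215 -0.967 0.140
  outer loop
   vertex 2.3 1.0 4.6
   vertex 2.2 0.4 0.6
   vertex 5.9 1.9 5.3
  endloop
 endfacet
 facet normal -0.068 -0.429 0.901
  outer loop
   vertex 2.3 1.0 4.6
   vertex 5.9 1.9 5.3
   vertex 0.1 2.4 5.1
  endloop
 endfacet
 facet normal -0.509 -0.849 0.140
  outer loop
   vertex 2.3 1.0 4.6
   vertex 0.1 2.4 5.1
   vertex 2.2 0.4 0.6
  endloop
 endfacet
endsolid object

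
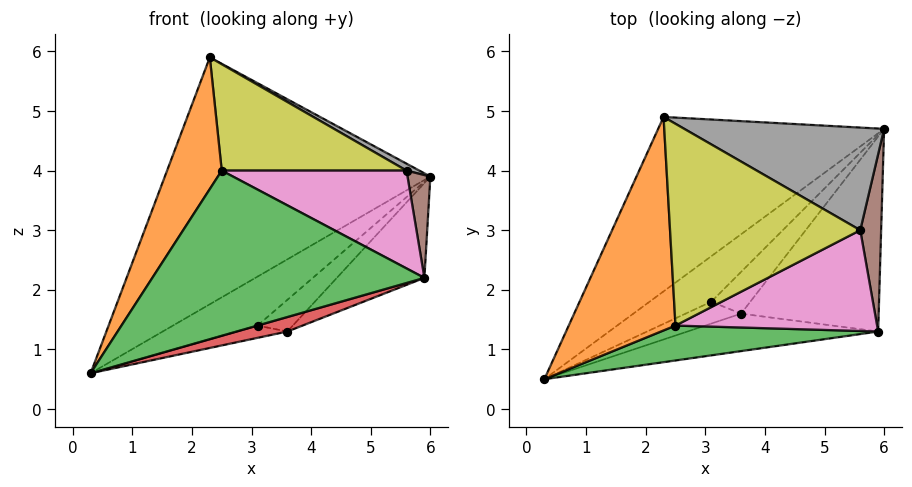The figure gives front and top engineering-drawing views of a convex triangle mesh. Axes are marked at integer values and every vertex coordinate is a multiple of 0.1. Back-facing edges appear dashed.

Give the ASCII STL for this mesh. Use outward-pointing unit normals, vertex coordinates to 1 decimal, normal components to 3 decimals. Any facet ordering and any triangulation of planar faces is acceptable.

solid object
 facet normal -0.259 0.789 -0.557
  outer loop
   vertex 2.3 4.9 5.9
   vertex 6.0 4.7 3.9
   vertex 0.3 0.5 0.6
  endloop
 endfacet
 facet normal -0.740 -0.353 0.572
  outer loop
   vertex 2.5 1.4 4.0
   vertex 2.3 4.9 5.9
   vertex 0.3 0.5 0.6
  endloop
 endfacet
 facet normal 0.080 -0.975 0.206
  outer loop
   vertex 2.5 1.4 4.0
   vertex 0.3 0.5 0.6
   vertex 5.9 1.3 2.2
  endloop
 endfacet
 facet normal 0.303 -0.343 -0.889
  outer loop
   vertex 3.6 1.6 1.3
   vertex 5.9 1.3 2.2
   vertex 0.3 0.5 0.6
  endloop
 endfacet
 facet normal 0.379 0.405 -0.832
  outer loop
   vertex 3.6 1.6 1.3
   vertex 6.0 4.7 3.9
   vertex 5.9 1.3 2.2
  endloop
 endfacet
 facet normal 0.920 -0.197 0.339
  outer loop
   vertex 5.6 3.0 4.0
   vertex 5.9 1.3 2.2
   vertex 6.0 4.7 3.9
  endloop
 endfacet
 facet normal 0.338 -0.655 0.675
  outer loop
   vertex 5.6 3.0 4.0
   vertex 2.5 1.4 4.0
   vertex 5.9 1.3 2.2
  endloop
 endfacet
 facet normal 0.472 -0.059 0.879
  outer loop
   vertex 5.6 3.0 4.0
   vertex 6.0 4.7 3.9
   vertex 2.3 4.9 5.9
  endloop
 endfacet
 facet normal 0.234 -0.453 0.860
  outer loop
   vertex 5.6 3.0 4.0
   vertex 2.3 4.9 5.9
   vertex 2.5 1.4 4.0
  endloop
 endfacet
 facet normal -0.144 0.725 -0.674
  outer loop
   vertex 3.1 1.8 1.4
   vertex 0.3 0.5 0.6
   vertex 6.0 4.7 3.9
  endloop
 endfacet
 facet normal 0.022 0.490 -0.872
  outer loop
   vertex 3.1 1.8 1.4
   vertex 3.6 1.6 1.3
   vertex 0.3 0.5 0.6
  endloop
 endfacet
 facet normal 0.082 0.602 -0.794
  outer loop
   vertex 3.1 1.8 1.4
   vertex 6.0 4.7 3.9
   vertex 3.6 1.6 1.3
  endloop
 endfacet
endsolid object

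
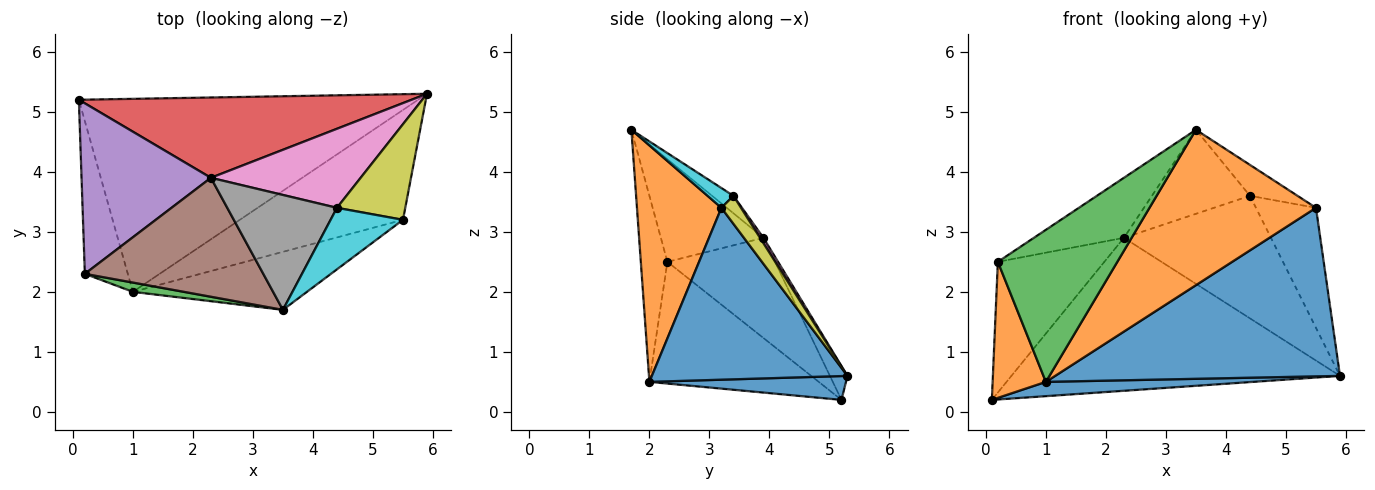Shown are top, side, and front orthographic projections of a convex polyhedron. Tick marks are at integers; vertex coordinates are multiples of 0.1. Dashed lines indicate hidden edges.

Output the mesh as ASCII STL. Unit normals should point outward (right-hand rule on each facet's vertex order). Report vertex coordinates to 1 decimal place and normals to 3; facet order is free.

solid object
 facet normal 0.070 -0.074 -0.995
  outer loop
   vertex 1.0 2.0 0.5
   vertex 0.1 5.2 0.2
   vertex 5.9 5.3 0.6
  endloop
 endfacet
 facet normal -0.904 -0.284 -0.319
  outer loop
   vertex 1.0 2.0 0.5
   vertex 0.2 2.3 2.5
   vertex 0.1 5.2 0.2
  endloop
 endfacet
 facet normal -0.217 -0.974 0.059
  outer loop
   vertex 1.0 2.0 0.5
   vertex 3.5 1.7 4.7
   vertex 0.2 2.3 2.5
  endloop
 endfacet
 facet normal -0.047 0.884 0.464
  outer loop
   vertex 2.3 3.9 2.9
   vertex 5.9 5.3 0.6
   vertex 0.1 5.2 0.2
  endloop
 endfacet
 facet normal -0.524 0.518 0.676
  outer loop
   vertex 2.3 3.9 2.9
   vertex 0.1 5.2 0.2
   vertex 0.2 2.3 2.5
  endloop
 endfacet
 facet normal -0.457 0.401 0.794
  outer loop
   vertex 2.3 3.9 2.9
   vertex 0.2 2.3 2.5
   vertex 3.5 1.7 4.7
  endloop
 endfacet
 facet normal 0.019 0.840 0.542
  outer loop
   vertex 4.4 3.4 3.6
   vertex 5.9 5.3 0.6
   vertex 2.3 3.9 2.9
  endloop
 endfacet
 facet normal -0.127 0.586 0.801
  outer loop
   vertex 4.4 3.4 3.6
   vertex 2.3 3.9 2.9
   vertex 3.5 1.7 4.7
  endloop
 endfacet
 facet normal 0.248 0.758 0.604
  outer loop
   vertex 5.5 3.2 3.4
   vertex 5.9 5.3 0.6
   vertex 4.4 3.4 3.6
  endloop
 endfacet
 facet normal 0.237 0.436 0.868
  outer loop
   vertex 5.5 3.2 3.4
   vertex 4.4 3.4 3.6
   vertex 3.5 1.7 4.7
  endloop
 endfacet
 facet normal 0.499 -0.726 -0.473
  outer loop
   vertex 5.5 3.2 3.4
   vertex 1.0 2.0 0.5
   vertex 5.9 5.3 0.6
  endloop
 endfacet
 facet normal 0.429 -0.846 -0.316
  outer loop
   vertex 5.5 3.2 3.4
   vertex 3.5 1.7 4.7
   vertex 1.0 2.0 0.5
  endloop
 endfacet
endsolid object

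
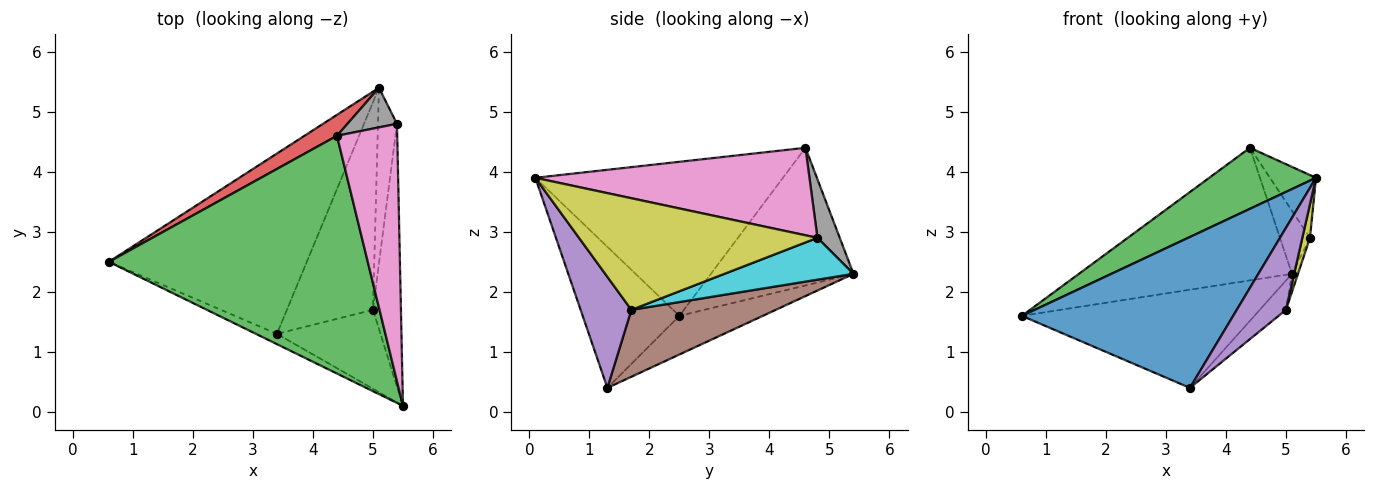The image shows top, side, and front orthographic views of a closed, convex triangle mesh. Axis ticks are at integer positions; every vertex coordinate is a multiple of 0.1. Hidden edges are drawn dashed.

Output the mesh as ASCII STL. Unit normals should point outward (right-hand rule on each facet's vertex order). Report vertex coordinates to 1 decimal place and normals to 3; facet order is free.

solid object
 facet normal -0.415 -0.908 -0.062
  outer loop
   vertex 3.4 1.3 0.4
   vertex 5.5 0.1 3.9
   vertex 0.6 2.5 1.6
  endloop
 endfacet
 facet normal -0.169 0.471 -0.866
  outer loop
   vertex 3.4 1.3 0.4
   vertex 0.6 2.5 1.6
   vertex 5.1 5.4 2.3
  endloop
 endfacet
 facet normal -0.499 -0.215 0.839
  outer loop
   vertex 4.4 4.6 4.4
   vertex 0.6 2.5 1.6
   vertex 5.5 0.1 3.9
  endloop
 endfacet
 facet normal -0.551 0.824 0.130
  outer loop
   vertex 4.4 4.6 4.4
   vertex 5.1 5.4 2.3
   vertex 0.6 2.5 1.6
  endloop
 endfacet
 facet normal 0.597 -0.578 -0.556
  outer loop
   vertex 5.0 1.7 1.7
   vertex 5.5 0.1 3.9
   vertex 3.4 1.3 0.4
  endloop
 endfacet
 facet normal 0.610 0.111 -0.785
  outer loop
   vertex 5.0 1.7 1.7
   vertex 3.4 1.3 0.4
   vertex 5.1 5.4 2.3
  endloop
 endfacet
 facet normal 0.816 0.137 0.562
  outer loop
   vertex 5.4 4.8 2.9
   vertex 4.4 4.6 4.4
   vertex 5.5 0.1 3.9
  endloop
 endfacet
 facet normal 0.532 0.717 0.450
  outer loop
   vertex 5.4 4.8 2.9
   vertex 5.1 5.4 2.3
   vertex 4.4 4.6 4.4
  endloop
 endfacet
 facet normal 0.970 -0.031 -0.243
  outer loop
   vertex 5.4 4.8 2.9
   vertex 5.5 0.1 3.9
   vertex 5.0 1.7 1.7
  endloop
 endfacet
 facet normal 0.910 0.042 -0.413
  outer loop
   vertex 5.4 4.8 2.9
   vertex 5.0 1.7 1.7
   vertex 5.1 5.4 2.3
  endloop
 endfacet
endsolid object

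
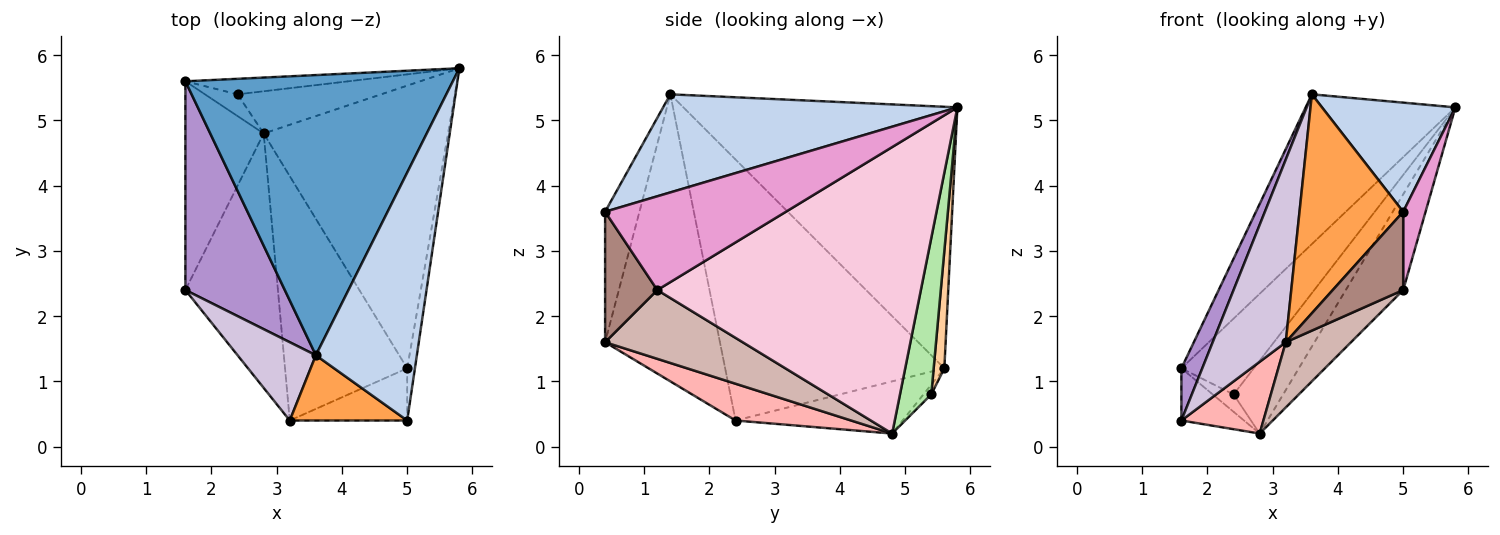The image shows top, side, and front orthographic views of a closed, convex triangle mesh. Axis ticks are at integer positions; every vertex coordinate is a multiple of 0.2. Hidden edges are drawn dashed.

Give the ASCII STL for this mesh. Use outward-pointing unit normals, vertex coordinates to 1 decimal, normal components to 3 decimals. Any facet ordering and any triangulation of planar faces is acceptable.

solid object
 facet normal -0.653 0.357 0.668
  outer loop
   vertex 3.6 1.4 5.4
   vertex 5.8 5.8 5.2
   vertex 1.6 5.6 1.2
  endloop
 endfacet
 facet normal 0.664 -0.301 0.684
  outer loop
   vertex 5.0 0.4 3.6
   vertex 5.8 5.8 5.2
   vertex 3.6 1.4 5.4
  endloop
 endfacet
 facet normal -0.302 -0.913 0.272
  outer loop
   vertex 5.0 0.4 3.6
   vertex 3.6 1.4 5.4
   vertex 3.2 0.4 1.6
  endloop
 endfacet
 facet normal 0.143 0.970 -0.199
  outer loop
   vertex 2.4 5.4 0.8
   vertex 1.6 5.6 1.2
   vertex 5.8 5.8 5.2
  endloop
 endfacet
 facet normal -0.228 0.608 -0.760
  outer loop
   vertex 2.4 5.4 0.8
   vertex 2.8 4.8 0.2
   vertex 1.6 5.6 1.2
  endloop
 endfacet
 facet normal 0.480 0.759 -0.440
  outer loop
   vertex 2.4 5.4 0.8
   vertex 5.8 5.8 5.2
   vertex 2.8 4.8 0.2
  endloop
 endfacet
 facet normal -0.543 0.204 -0.815
  outer loop
   vertex 1.6 2.4 0.4
   vertex 1.6 5.6 1.2
   vertex 2.8 4.8 0.2
  endloop
 endfacet
 facet normal 0.357 -0.254 -0.899
  outer loop
   vertex 1.6 2.4 0.4
   vertex 2.8 4.8 0.2
   vertex 3.2 0.4 1.6
  endloop
 endfacet
 facet normal -0.931 -0.089 0.355
  outer loop
   vertex 1.6 2.4 0.4
   vertex 3.6 1.4 5.4
   vertex 1.6 5.6 1.2
  endloop
 endfacet
 facet normal -0.822 -0.523 0.224
  outer loop
   vertex 1.6 2.4 0.4
   vertex 3.2 0.4 1.6
   vertex 3.6 1.4 5.4
  endloop
 endfacet
 facet normal 0.525 -0.708 -0.472
  outer loop
   vertex 5.0 1.2 2.4
   vertex 5.0 0.4 3.6
   vertex 3.2 0.4 1.6
  endloop
 endfacet
 facet normal 0.478 -0.227 -0.849
  outer loop
   vertex 5.0 1.2 2.4
   vertex 3.2 0.4 1.6
   vertex 2.8 4.8 0.2
  endloop
 endfacet
 facet normal 0.989 -0.122 -0.082
  outer loop
   vertex 5.0 1.2 2.4
   vertex 5.8 5.8 5.2
   vertex 5.0 0.4 3.6
  endloop
 endfacet
 facet normal 0.827 0.180 -0.532
  outer loop
   vertex 5.0 1.2 2.4
   vertex 2.8 4.8 0.2
   vertex 5.8 5.8 5.2
  endloop
 endfacet
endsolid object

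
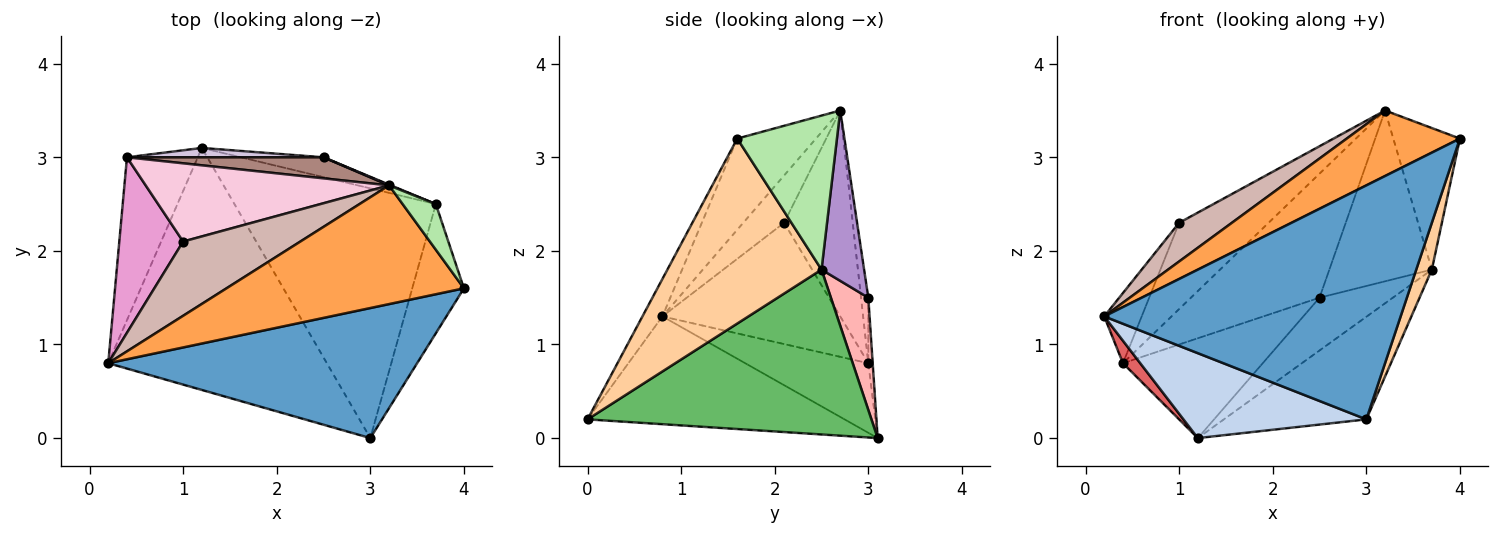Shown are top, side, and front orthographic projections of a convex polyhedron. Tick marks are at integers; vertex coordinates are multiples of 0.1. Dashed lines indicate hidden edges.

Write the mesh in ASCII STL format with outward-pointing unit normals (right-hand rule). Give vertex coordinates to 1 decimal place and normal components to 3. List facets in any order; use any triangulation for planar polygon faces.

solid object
 facet normal -0.059 -0.873 0.485
  outer loop
   vertex 3.0 0.0 0.2
   vertex 4.0 1.6 3.2
   vertex 0.2 0.8 1.3
  endloop
 endfacet
 facet normal -0.422 -0.300 -0.856
  outer loop
   vertex 3.0 0.0 0.2
   vertex 0.2 0.8 1.3
   vertex 1.2 3.1 0.0
  endloop
 endfacet
 facet normal -0.319 -0.458 0.830
  outer loop
   vertex 3.2 2.7 3.5
   vertex 0.2 0.8 1.3
   vertex 4.0 1.6 3.2
  endloop
 endfacet
 facet normal 0.959 -0.097 -0.268
  outer loop
   vertex 3.7 2.5 1.8
   vertex 4.0 1.6 3.2
   vertex 3.0 0.0 0.2
  endloop
 endfacet
 facet normal 0.604 0.303 -0.737
  outer loop
   vertex 3.7 2.5 1.8
   vertex 3.0 0.0 0.2
   vertex 1.2 3.1 0.0
  endloop
 endfacet
 facet normal 0.818 0.547 0.176
  outer loop
   vertex 3.7 2.5 1.8
   vertex 3.2 2.7 3.5
   vertex 4.0 1.6 3.2
  endloop
 endfacet
 facet normal -0.698 -0.098 -0.710
  outer loop
   vertex 0.4 3.0 0.8
   vertex 1.2 3.1 0.0
   vertex 0.2 0.8 1.3
  endloop
 endfacet
 facet normal 0.431 0.845 -0.317
  outer loop
   vertex 2.5 3.0 1.5
   vertex 3.7 2.5 1.8
   vertex 1.2 3.1 0.0
  endloop
 endfacet
 facet normal 0.384 0.923 0.004
  outer loop
   vertex 2.5 3.0 1.5
   vertex 3.2 2.7 3.5
   vertex 3.7 2.5 1.8
  endloop
 endfacet
 facet normal -0.031 0.995 0.093
  outer loop
   vertex 2.5 3.0 1.5
   vertex 1.2 3.1 0.0
   vertex 0.4 3.0 0.8
  endloop
 endfacet
 facet normal -0.056 0.984 0.167
  outer loop
   vertex 2.5 3.0 1.5
   vertex 0.4 3.0 0.8
   vertex 3.2 2.7 3.5
  endloop
 endfacet
 facet normal -0.337 -0.435 0.835
  outer loop
   vertex 1.0 2.1 2.3
   vertex 0.2 0.8 1.3
   vertex 3.2 2.7 3.5
  endloop
 endfacet
 facet normal -0.870 0.183 0.458
  outer loop
   vertex 1.0 2.1 2.3
   vertex 0.4 3.0 0.8
   vertex 0.2 0.8 1.3
  endloop
 endfacet
 facet normal -0.494 0.644 0.584
  outer loop
   vertex 1.0 2.1 2.3
   vertex 3.2 2.7 3.5
   vertex 0.4 3.0 0.8
  endloop
 endfacet
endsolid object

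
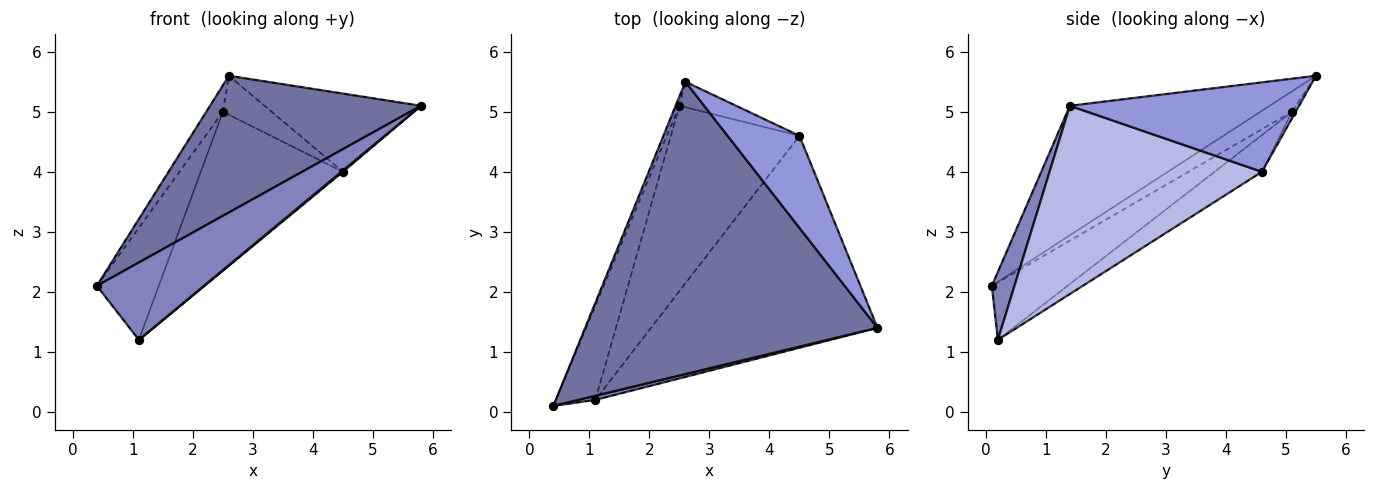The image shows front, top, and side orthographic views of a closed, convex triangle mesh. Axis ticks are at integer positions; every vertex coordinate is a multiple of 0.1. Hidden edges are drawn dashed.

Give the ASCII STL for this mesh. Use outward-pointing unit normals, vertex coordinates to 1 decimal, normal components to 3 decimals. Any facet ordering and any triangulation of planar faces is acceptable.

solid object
 facet normal -0.372 -0.393 0.841
  outer loop
   vertex 2.6 5.5 5.6
   vertex 0.4 0.1 2.1
   vertex 5.8 1.4 5.1
  endloop
 endfacet
 facet normal 0.206 -0.977 0.052
  outer loop
   vertex 1.1 0.2 1.2
   vertex 5.8 1.4 5.1
   vertex 0.4 0.1 2.1
  endloop
 endfacet
 facet normal 0.688 0.470 0.553
  outer loop
   vertex 4.5 4.6 4.0
   vertex 2.6 5.5 5.6
   vertex 5.8 1.4 5.1
  endloop
 endfacet
 facet normal 0.639 -0.005 -0.769
  outer loop
   vertex 4.5 4.6 4.0
   vertex 5.8 1.4 5.1
   vertex 1.1 0.2 1.2
  endloop
 endfacet
 facet normal -0.873 0.460 -0.161
  outer loop
   vertex 2.5 5.1 5.0
   vertex 0.4 0.1 2.1
   vertex 2.6 5.5 5.6
  endloop
 endfacet
 facet normal -0.683 0.559 -0.469
  outer loop
   vertex 2.5 5.1 5.0
   vertex 1.1 0.2 1.2
   vertex 0.4 0.1 2.1
  endloop
 endfacet
 facet normal -0.064 0.835 -0.546
  outer loop
   vertex 2.5 5.1 5.0
   vertex 2.6 5.5 5.6
   vertex 4.5 4.6 4.0
  endloop
 endfacet
 facet normal -0.212 0.636 -0.742
  outer loop
   vertex 2.5 5.1 5.0
   vertex 4.5 4.6 4.0
   vertex 1.1 0.2 1.2
  endloop
 endfacet
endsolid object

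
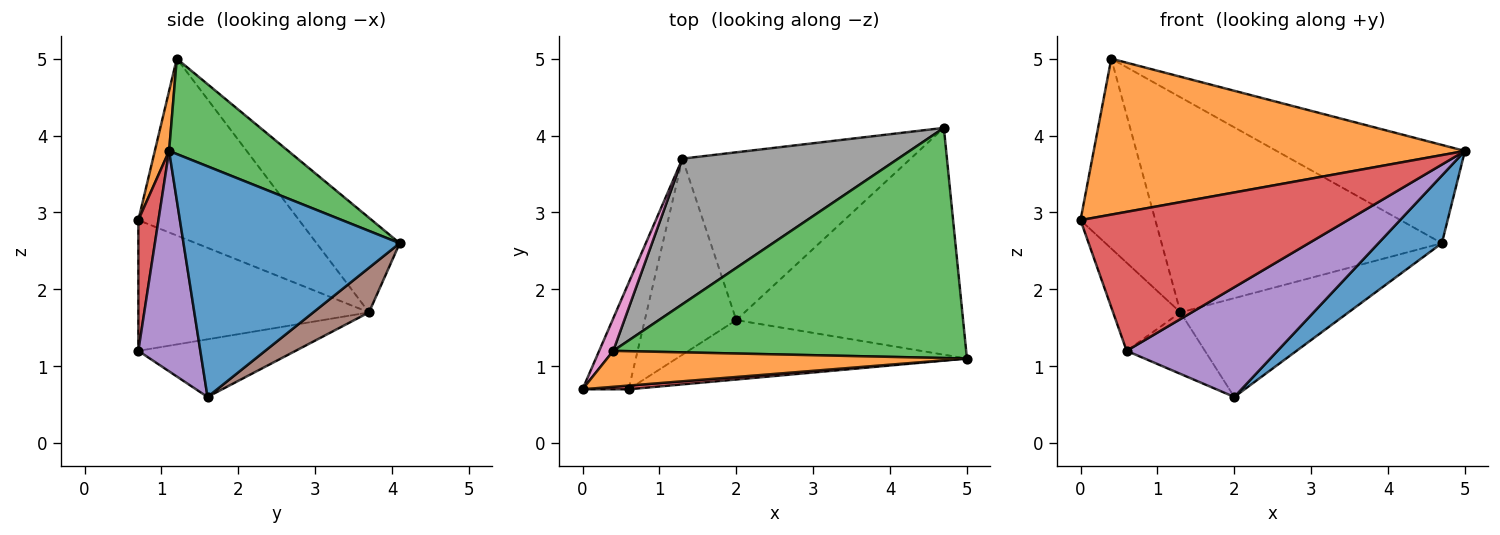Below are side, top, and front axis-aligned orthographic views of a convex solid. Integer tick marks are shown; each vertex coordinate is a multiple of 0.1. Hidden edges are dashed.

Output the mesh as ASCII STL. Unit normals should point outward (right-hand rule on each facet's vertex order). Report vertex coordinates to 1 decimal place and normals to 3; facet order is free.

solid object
 facet normal 0.698 -0.205 -0.686
  outer loop
   vertex 2.0 1.6 0.6
   vertex 4.7 4.1 2.6
   vertex 5.0 1.1 3.8
  endloop
 endfacet
 facet normal 0.037 -0.974 0.225
  outer loop
   vertex 0.4 1.2 5.0
   vertex 0.0 0.7 2.9
   vertex 5.0 1.1 3.8
  endloop
 endfacet
 facet normal 0.241 0.381 0.893
  outer loop
   vertex 0.4 1.2 5.0
   vertex 5.0 1.1 3.8
   vertex 4.7 4.1 2.6
  endloop
 endfacet
 facet normal 0.075 -0.997 0.026
  outer loop
   vertex 0.6 0.7 1.2
   vertex 5.0 1.1 3.8
   vertex 0.0 0.7 2.9
  endloop
 endfacet
 facet normal 0.340 -0.827 -0.448
  outer loop
   vertex 0.6 0.7 1.2
   vertex 2.0 1.6 0.6
   vertex 5.0 1.1 3.8
  endloop
 endfacet
 facet normal 0.166 0.500 -0.850
  outer loop
   vertex 1.3 3.7 1.7
   vertex 4.7 4.1 2.6
   vertex 2.0 1.6 0.6
  endloop
 endfacet
 facet normal -0.904 0.421 0.072
  outer loop
   vertex 1.3 3.7 1.7
   vertex 0.0 0.7 2.9
   vertex 0.4 1.2 5.0
  endloop
 endfacet
 facet normal -0.239 0.804 0.544
  outer loop
   vertex 1.3 3.7 1.7
   vertex 0.4 1.2 5.0
   vertex 4.7 4.1 2.6
  endloop
 endfacet
 facet normal -0.909 0.266 -0.321
  outer loop
   vertex 1.3 3.7 1.7
   vertex 0.6 0.7 1.2
   vertex 0.0 0.7 2.9
  endloop
 endfacet
 facet normal -0.515 0.257 -0.818
  outer loop
   vertex 1.3 3.7 1.7
   vertex 2.0 1.6 0.6
   vertex 0.6 0.7 1.2
  endloop
 endfacet
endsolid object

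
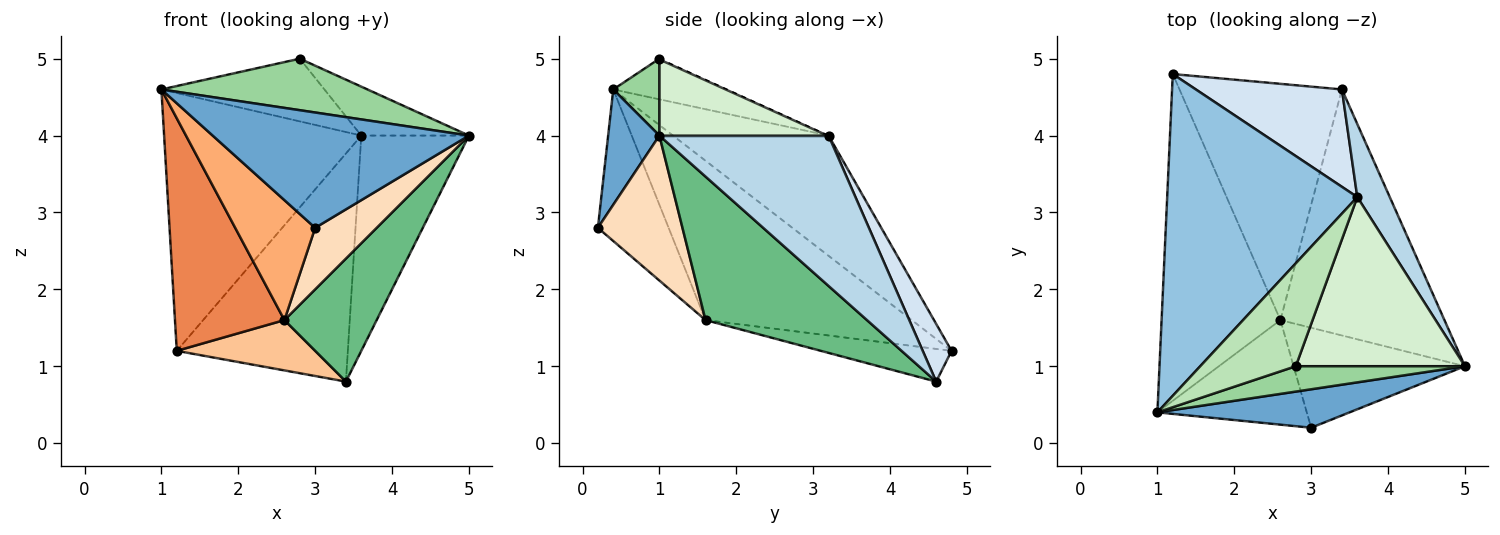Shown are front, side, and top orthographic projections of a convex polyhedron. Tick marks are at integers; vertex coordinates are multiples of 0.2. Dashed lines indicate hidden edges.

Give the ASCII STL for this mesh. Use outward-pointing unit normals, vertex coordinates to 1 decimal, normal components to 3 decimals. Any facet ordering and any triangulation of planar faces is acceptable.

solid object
 facet normal 0.186 -0.932 0.311
  outer loop
   vertex 3.0 0.2 2.8
   vertex 5.0 1.0 4.0
   vertex 1.0 0.4 4.6
  endloop
 endfacet
 facet normal -0.442 0.561 0.700
  outer loop
   vertex 3.6 3.2 4.0
   vertex 1.2 4.8 1.2
   vertex 1.0 0.4 4.6
  endloop
 endfacet
 facet normal 0.830 0.528 0.179
  outer loop
   vertex 3.6 3.2 4.0
   vertex 5.0 1.0 4.0
   vertex 3.4 4.6 0.8
  endloop
 endfacet
 facet normal 0.153 0.909 0.388
  outer loop
   vertex 3.6 3.2 4.0
   vertex 3.4 4.6 0.8
   vertex 1.2 4.8 1.2
  endloop
 endfacet
 facet normal -0.738 -0.391 -0.550
  outer loop
   vertex 2.6 1.6 1.6
   vertex 1.0 0.4 4.6
   vertex 1.2 4.8 1.2
  endloop
 endfacet
 facet normal -0.555 -0.627 -0.547
  outer loop
   vertex 2.6 1.6 1.6
   vertex 3.0 0.2 2.8
   vertex 1.0 0.4 4.6
  endloop
 endfacet
 facet normal -0.193 -0.204 -0.960
  outer loop
   vertex 2.6 1.6 1.6
   vertex 1.2 4.8 1.2
   vertex 3.4 4.6 0.8
  endloop
 endfacet
 facet normal 0.585 -0.425 -0.691
  outer loop
   vertex 2.6 1.6 1.6
   vertex 5.0 1.0 4.0
   vertex 3.0 0.2 2.8
  endloop
 endfacet
 facet normal 0.616 -0.352 -0.704
  outer loop
   vertex 2.6 1.6 1.6
   vertex 3.4 4.6 0.8
   vertex 5.0 1.0 4.0
  endloop
 endfacet
 facet normal 0.197 -0.880 0.433
  outer loop
   vertex 2.8 1.0 5.0
   vertex 1.0 0.4 4.6
   vertex 5.0 1.0 4.0
  endloop
 endfacet
 facet normal -0.341 0.489 0.803
  outer loop
   vertex 2.8 1.0 5.0
   vertex 3.6 3.2 4.0
   vertex 1.0 0.4 4.6
  endloop
 endfacet
 facet normal 0.400 0.255 0.880
  outer loop
   vertex 2.8 1.0 5.0
   vertex 5.0 1.0 4.0
   vertex 3.6 3.2 4.0
  endloop
 endfacet
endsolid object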